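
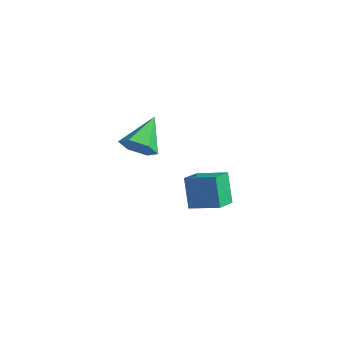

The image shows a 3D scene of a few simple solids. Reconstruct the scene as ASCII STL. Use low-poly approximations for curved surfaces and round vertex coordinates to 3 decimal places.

solid 
facet normal -0.816 -0.514 -0.265
outer loop
vertex -0.877 1.263 -0.901
vertex -1.459 2.398 -1.31
vertex -0.229 1.035 -2.456
endloop
endfacet
facet normal 0.435 -0.847 0.305
outer loop
vertex 1.019 1.822 -2.05
vertex -0.877 1.263 -0.901
vertex -0.229 1.035 -2.456
endloop
endfacet
facet normal -0.816 -0.514 -0.265
outer loop
vertex -0.229 1.035 -2.456
vertex -1.459 2.398 -1.31
vertex -0.811 2.171 -2.865
endloop
endfacet
facet normal 0.382 -0.134 -0.915
outer loop
vertex -0.811 2.171 -2.865
vertex 1.019 1.822 -2.05
vertex -0.229 1.035 -2.456
endloop
endfacet
facet normal -0.382 0.134 0.914
outer loop
vertex -0.877 1.263 -0.901
vertex -0.211 3.185 -0.904
vertex -1.459 2.398 -1.31
endloop
endfacet
facet normal 0.435 -0.847 0.305
outer loop
vertex 0.371 2.049 -0.495
vertex -0.877 1.263 -0.901
vertex 1.019 1.822 -2.05
endloop
endfacet
facet normal -0.382 0.134 0.915
outer loop
vertex 0.371 2.049 -0.495
vertex -0.211 3.185 -0.904
vertex -0.877 1.263 -0.901
endloop
endfacet
facet normal -0.435 0.847 -0.305
outer loop
vertex -1.459 2.398 -1.31
vertex -0.211 3.185 -0.904
vertex -0.811 2.171 -2.865
endloop
endfacet
facet normal 0.382 -0.134 -0.915
outer loop
vertex 0.437 2.957 -2.459
vertex 1.019 1.822 -2.05
vertex -0.811 2.171 -2.865
endloop
endfacet
facet normal -0.434 0.847 -0.305
outer loop
vertex -0.811 2.171 -2.865
vertex -0.211 3.185 -0.904
vertex 0.437 2.957 -2.459
endloop
endfacet
facet normal 0.816 0.514 0.265
outer loop
vertex 0.437 2.957 -2.459
vertex 0.371 2.049 -0.495
vertex 1.019 1.822 -2.05
endloop
endfacet
facet normal 0.816 0.514 0.265
outer loop
vertex -0.211 3.185 -0.904
vertex 0.371 2.049 -0.495
vertex 0.437 2.957 -2.459
endloop
endfacet
facet normal 0.363 -0.716 -0.596
outer loop
vertex 1.697 -2.44 3.718
vertex 0.935 -2.443 3.258
vertex 1.599 -1.904 3.014
endloop
endfacet
facet normal 0.715 0.600 0.357
outer loop
vertex 1.697 -2.44 3.718
vertex 1.599 -1.904 3.014
vertex 0.265 -1.117 4.362
endloop
endfacet
facet normal 0.362 -0.716 -0.597
outer loop
vertex 1.599 -1.904 3.014
vertex 0.935 -2.443 3.258
vertex 0.837 -1.907 2.555
endloop
endfacet
facet normal 0.200 0.919 -0.339
outer loop
vertex 1.599 -1.904 3.014
vertex 0.837 -1.907 2.555
vertex 0.265 -1.117 4.362
endloop
endfacet
facet normal 0.362 -0.716 -0.597
outer loop
vertex 0.837 -1.907 2.555
vertex 0.935 -2.443 3.258
vertex 0.172 -2.446 2.799
endloop
endfacet
facet normal -0.654 0.595 -0.467
outer loop
vertex 0.837 -1.907 2.555
vertex 0.172 -2.446 2.799
vertex 0.265 -1.117 4.362
endloop
endfacet
facet normal 0.361 -0.717 -0.596
outer loop
vertex 0.172 -2.446 2.799
vertex 0.935 -2.443 3.258
vertex 0.27 -2.982 3.503
endloop
endfacet
facet normal -0.994 -0.049 0.101
outer loop
vertex 0.172 -2.446 2.799
vertex 0.27 -2.982 3.503
vertex 0.265 -1.117 4.362
endloop
endfacet
facet normal 0.361 -0.717 -0.596
outer loop
vertex 0.27 -2.982 3.503
vertex 0.935 -2.443 3.258
vertex 1.033 -2.979 3.962
endloop
endfacet
facet normal -0.478 -0.368 0.797
outer loop
vertex 0.27 -2.982 3.503
vertex 1.033 -2.979 3.962
vertex 0.265 -1.117 4.362
endloop
endfacet
facet normal 0.363 -0.716 -0.596
outer loop
vertex 1.033 -2.979 3.962
vertex 0.935 -2.443 3.258
vertex 1.697 -2.44 3.718
endloop
endfacet
facet normal 0.376 -0.044 0.926
outer loop
vertex 1.033 -2.979 3.962
vertex 1.697 -2.44 3.718
vertex 0.265 -1.117 4.362
endloop
endfacet

endsolid


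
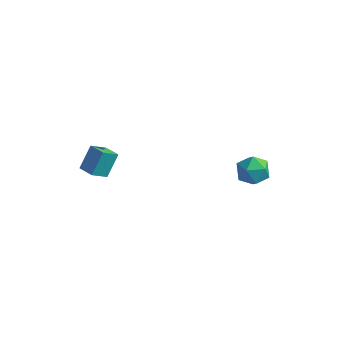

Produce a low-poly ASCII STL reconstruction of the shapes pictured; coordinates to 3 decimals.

solid 
facet normal -0.692 0.369 0.621
outer loop
vertex 3.017 2.732 0.654
vertex 2.777 1.96 0.846
vertex 3.373 2.332 1.289
endloop
endfacet
facet normal -0.129 0.805 0.579
outer loop
vertex 3.017 2.732 0.654
vertex 3.373 2.332 1.289
vertex 3.838 2.782 0.768
endloop
endfacet
facet normal -0.046 0.994 -0.103
outer loop
vertex 3.017 2.732 0.654
vertex 3.838 2.782 0.768
vertex 3.53 2.688 0.002
endloop
endfacet
facet normal -0.558 0.674 -0.484
outer loop
vertex 3.017 2.732 0.654
vertex 3.53 2.688 0.002
vertex 2.874 2.18 0.051
endloop
endfacet
facet normal -0.957 0.288 -0.037
outer loop
vertex 3.017 2.732 0.654
vertex 2.874 2.18 0.051
vertex 2.777 1.96 0.846
endloop
endfacet
facet normal 0.450 0.437 0.779
outer loop
vertex 3.838 2.782 0.768
vertex 3.373 2.332 1.289
vertex 4.106 2.04 1.029
endloop
endfacet
facet normal -0.462 -0.268 0.846
outer loop
vertex 3.373 2.332 1.289
vertex 2.777 1.96 0.846
vertex 3.45 1.532 1.078
endloop
endfacet
facet normal -0.891 -0.399 -0.219
outer loop
vertex 2.777 1.96 0.846
vertex 2.874 2.18 0.051
vertex 3.142 1.438 0.312
endloop
endfacet
facet normal -0.245 0.225 -0.943
outer loop
vertex 2.874 2.18 0.051
vertex 3.53 2.688 0.002
vertex 3.607 1.888 -0.209
endloop
endfacet
facet normal 0.585 0.743 -0.326
outer loop
vertex 3.53 2.688 0.002
vertex 3.838 2.782 0.768
vertex 4.203 2.26 0.234
endloop
endfacet
facet normal 0.558 -0.674 0.484
outer loop
vertex 3.963 1.488 0.426
vertex 4.106 2.04 1.029
vertex 3.45 1.532 1.078
endloop
endfacet
facet normal 0.046 -0.994 0.103
outer loop
vertex 3.963 1.488 0.426
vertex 3.45 1.532 1.078
vertex 3.142 1.438 0.312
endloop
endfacet
facet normal 0.129 -0.805 -0.579
outer loop
vertex 3.963 1.488 0.426
vertex 3.142 1.438 0.312
vertex 3.607 1.888 -0.209
endloop
endfacet
facet normal 0.692 -0.369 -0.621
outer loop
vertex 3.963 1.488 0.426
vertex 3.607 1.888 -0.209
vertex 4.203 2.26 0.234
endloop
endfacet
facet normal 0.957 -0.288 0.037
outer loop
vertex 3.963 1.488 0.426
vertex 4.203 2.26 0.234
vertex 4.106 2.04 1.029
endloop
endfacet
facet normal 0.245 -0.225 0.943
outer loop
vertex 3.45 1.532 1.078
vertex 4.106 2.04 1.029
vertex 3.373 2.332 1.289
endloop
endfacet
facet normal -0.585 -0.743 0.326
outer loop
vertex 3.142 1.438 0.312
vertex 3.45 1.532 1.078
vertex 2.777 1.96 0.846
endloop
endfacet
facet normal -0.450 -0.437 -0.779
outer loop
vertex 3.607 1.888 -0.209
vertex 3.142 1.438 0.312
vertex 2.874 2.18 0.051
endloop
endfacet
facet normal 0.462 0.268 -0.846
outer loop
vertex 4.203 2.26 0.234
vertex 3.607 1.888 -0.209
vertex 3.53 2.688 0.002
endloop
endfacet
facet normal 0.891 0.399 0.219
outer loop
vertex 4.106 2.04 1.029
vertex 4.203 2.26 0.234
vertex 3.838 2.782 0.768
endloop
endfacet
facet normal -0.933 0.317 -0.170
outer loop
vertex -2.88 -0.733 1.842
vertex -2.531 -0.046 1.205
vertex -2.985 -1.538 0.917
endloop
endfacet
facet normal -0.349 -0.687 0.637
outer loop
vertex -2.229 -1.794 1.055
vertex -2.88 -0.733 1.842
vertex -2.985 -1.538 0.917
endloop
endfacet
facet normal -0.933 0.317 -0.170
outer loop
vertex -2.985 -1.538 0.917
vertex -2.531 -0.046 1.205
vertex -2.635 -0.85 0.28
endloop
endfacet
facet normal -0.084 -0.654 -0.752
outer loop
vertex -2.635 -0.85 0.28
vertex -2.229 -1.794 1.055
vertex -2.985 -1.538 0.917
endloop
endfacet
facet normal 0.084 0.654 0.752
outer loop
vertex -2.88 -0.733 1.842
vertex -1.775 -0.302 1.343
vertex -2.531 -0.046 1.205
endloop
endfacet
facet normal -0.350 -0.687 0.637
outer loop
vertex -2.125 -0.99 1.98
vertex -2.88 -0.733 1.842
vertex -2.229 -1.794 1.055
endloop
endfacet
facet normal 0.085 0.653 0.752
outer loop
vertex -2.125 -0.99 1.98
vertex -1.775 -0.302 1.343
vertex -2.88 -0.733 1.842
endloop
endfacet
facet normal 0.349 0.687 -0.637
outer loop
vertex -2.531 -0.046 1.205
vertex -1.775 -0.302 1.343
vertex -2.635 -0.85 0.28
endloop
endfacet
facet normal -0.085 -0.654 -0.752
outer loop
vertex -1.88 -1.107 0.418
vertex -2.229 -1.794 1.055
vertex -2.635 -0.85 0.28
endloop
endfacet
facet normal 0.350 0.687 -0.637
outer loop
vertex -2.635 -0.85 0.28
vertex -1.775 -0.302 1.343
vertex -1.88 -1.107 0.418
endloop
endfacet
facet normal 0.933 -0.316 0.170
outer loop
vertex -1.88 -1.107 0.418
vertex -2.125 -0.99 1.98
vertex -2.229 -1.794 1.055
endloop
endfacet
facet normal 0.933 -0.317 0.170
outer loop
vertex -1.775 -0.302 1.343
vertex -2.125 -0.99 1.98
vertex -1.88 -1.107 0.418
endloop
endfacet

endsolid


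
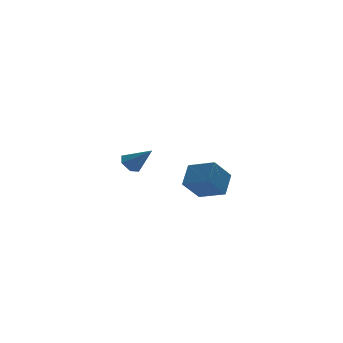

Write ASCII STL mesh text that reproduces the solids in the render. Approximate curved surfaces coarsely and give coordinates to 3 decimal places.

solid 
facet normal -0.670 -0.195 0.716
outer loop
vertex 1.413 -3.563 -0.305
vertex 0.483 -2.248 -0.816
vertex 0.646 -4.482 -1.273
endloop
endfacet
facet normal 0.551 -0.778 0.302
outer loop
vertex 1.777 -4.152 -2.484
vertex 1.413 -3.563 -0.305
vertex 0.646 -4.482 -1.273
endloop
endfacet
facet normal -0.669 -0.195 0.717
outer loop
vertex 0.646 -4.482 -1.273
vertex 0.483 -2.248 -0.816
vertex -0.285 -3.167 -1.784
endloop
endfacet
facet normal -0.499 -0.597 -0.628
outer loop
vertex -0.285 -3.167 -1.784
vertex 1.777 -4.152 -2.484
vertex 0.646 -4.482 -1.273
endloop
endfacet
facet normal 0.499 0.597 0.628
outer loop
vertex 1.413 -3.563 -0.305
vertex 1.614 -1.918 -2.027
vertex 0.483 -2.248 -0.816
endloop
endfacet
facet normal 0.550 -0.778 0.302
outer loop
vertex 2.545 -3.233 -1.516
vertex 1.413 -3.563 -0.305
vertex 1.777 -4.152 -2.484
endloop
endfacet
facet normal 0.498 0.597 0.629
outer loop
vertex 2.545 -3.233 -1.516
vertex 1.614 -1.918 -2.027
vertex 1.413 -3.563 -0.305
endloop
endfacet
facet normal -0.551 0.778 -0.302
outer loop
vertex 0.483 -2.248 -0.816
vertex 1.614 -1.918 -2.027
vertex -0.285 -3.167 -1.784
endloop
endfacet
facet normal -0.499 -0.597 -0.629
outer loop
vertex 0.847 -2.837 -2.995
vertex 1.777 -4.152 -2.484
vertex -0.285 -3.167 -1.784
endloop
endfacet
facet normal -0.550 0.778 -0.303
outer loop
vertex -0.285 -3.167 -1.784
vertex 1.614 -1.918 -2.027
vertex 0.847 -2.837 -2.995
endloop
endfacet
facet normal 0.670 0.195 -0.717
outer loop
vertex 0.847 -2.837 -2.995
vertex 2.545 -3.233 -1.516
vertex 1.777 -4.152 -2.484
endloop
endfacet
facet normal 0.670 0.196 -0.716
outer loop
vertex 1.614 -1.918 -2.027
vertex 2.545 -3.233 -1.516
vertex 0.847 -2.837 -2.995
endloop
endfacet
facet normal -0.507 0.551 -0.662
outer loop
vertex 0.13 3.716 -3.186
vertex -0.259 4.039 -2.619
vertex 0.392 4.35 -2.859
endloop
endfacet
facet normal 0.916 -0.198 -0.350
outer loop
vertex 0.13 3.716 -3.186
vertex 0.392 4.35 -2.859
vertex 0.659 3.041 -1.421
endloop
endfacet
facet normal -0.507 0.551 -0.662
outer loop
vertex 0.392 4.35 -2.859
vertex -0.259 4.039 -2.619
vertex 0.003 4.673 -2.292
endloop
endfacet
facet normal 0.825 0.486 0.289
outer loop
vertex 0.392 4.35 -2.859
vertex 0.003 4.673 -2.292
vertex 0.659 3.041 -1.421
endloop
endfacet
facet normal -0.507 0.551 -0.663
outer loop
vertex 0.003 4.673 -2.292
vertex -0.259 4.039 -2.619
vertex -0.648 4.363 -2.052
endloop
endfacet
facet normal 0.083 0.495 0.865
outer loop
vertex 0.003 4.673 -2.292
vertex -0.648 4.363 -2.052
vertex 0.659 3.041 -1.421
endloop
endfacet
facet normal -0.507 0.551 -0.663
outer loop
vertex -0.648 4.363 -2.052
vertex -0.259 4.039 -2.619
vertex -0.91 3.729 -2.379
endloop
endfacet
facet normal -0.569 -0.179 0.803
outer loop
vertex -0.648 4.363 -2.052
vertex -0.91 3.729 -2.379
vertex 0.659 3.041 -1.421
endloop
endfacet
facet normal -0.507 0.552 -0.662
outer loop
vertex -0.91 3.729 -2.379
vertex -0.259 4.039 -2.619
vertex -0.521 3.406 -2.946
endloop
endfacet
facet normal -0.478 -0.863 0.163
outer loop
vertex -0.91 3.729 -2.379
vertex -0.521 3.406 -2.946
vertex 0.659 3.041 -1.421
endloop
endfacet
facet normal -0.507 0.552 -0.662
outer loop
vertex -0.521 3.406 -2.946
vertex -0.259 4.039 -2.619
vertex 0.13 3.716 -3.186
endloop
endfacet
facet normal 0.263 -0.872 -0.412
outer loop
vertex -0.521 3.406 -2.946
vertex 0.13 3.716 -3.186
vertex 0.659 3.041 -1.421
endloop
endfacet

endsolid


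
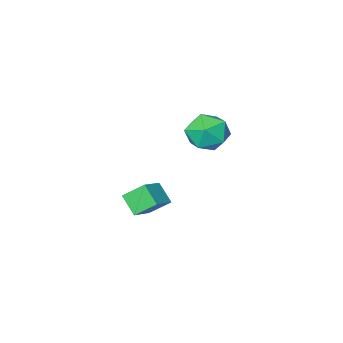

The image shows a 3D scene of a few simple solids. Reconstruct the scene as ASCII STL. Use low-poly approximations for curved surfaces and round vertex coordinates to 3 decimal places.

solid 
facet normal -0.604 0.507 0.615
outer loop
vertex -0.269 -1.585 -0.32
vertex -0.327 -0.743 -1.071
vertex -1.351 -2.174 -0.897
endloop
endfacet
facet normal 0.051 -0.745 0.665
outer loop
vertex -0.633 -2.777 -1.629
vertex -0.269 -1.585 -0.32
vertex -1.351 -2.174 -0.897
endloop
endfacet
facet normal -0.603 0.507 0.616
outer loop
vertex -1.351 -2.174 -0.897
vertex -0.327 -0.743 -1.071
vertex -1.409 -1.331 -1.647
endloop
endfacet
facet normal -0.796 -0.432 -0.424
outer loop
vertex -1.409 -1.331 -1.647
vertex -0.633 -2.777 -1.629
vertex -1.351 -2.174 -0.897
endloop
endfacet
facet normal 0.796 0.433 0.424
outer loop
vertex -0.269 -1.585 -0.32
vertex 0.391 -1.346 -1.803
vertex -0.327 -0.743 -1.071
endloop
endfacet
facet normal 0.051 -0.745 0.665
outer loop
vertex 0.449 -2.189 -1.053
vertex -0.269 -1.585 -0.32
vertex -0.633 -2.777 -1.629
endloop
endfacet
facet normal 0.796 0.432 0.424
outer loop
vertex 0.449 -2.189 -1.053
vertex 0.391 -1.346 -1.803
vertex -0.269 -1.585 -0.32
endloop
endfacet
facet normal -0.051 0.746 -0.665
outer loop
vertex -0.327 -0.743 -1.071
vertex 0.391 -1.346 -1.803
vertex -1.409 -1.331 -1.647
endloop
endfacet
facet normal -0.796 -0.432 -0.423
outer loop
vertex -0.691 -1.935 -2.38
vertex -0.633 -2.777 -1.629
vertex -1.409 -1.331 -1.647
endloop
endfacet
facet normal -0.051 0.745 -0.665
outer loop
vertex -1.409 -1.331 -1.647
vertex 0.391 -1.346 -1.803
vertex -0.691 -1.935 -2.38
endloop
endfacet
facet normal 0.603 -0.507 -0.615
outer loop
vertex -0.691 -1.935 -2.38
vertex 0.449 -2.189 -1.053
vertex -0.633 -2.777 -1.629
endloop
endfacet
facet normal 0.604 -0.506 -0.616
outer loop
vertex 0.391 -1.346 -1.803
vertex 0.449 -2.189 -1.053
vertex -0.691 -1.935 -2.38
endloop
endfacet
facet normal -0.916 0.147 0.373
outer loop
vertex -2.695 1.061 3.24
vertex -2.553 0.27 3.901
vertex -2.284 1.237 4.18
endloop
endfacet
facet normal -0.636 0.760 0.136
outer loop
vertex -2.695 1.061 3.24
vertex -2.284 1.237 4.18
vertex -1.892 1.715 3.343
endloop
endfacet
facet normal -0.481 0.679 -0.555
outer loop
vertex -2.695 1.061 3.24
vertex -1.892 1.715 3.343
vertex -1.919 1.045 2.547
endloop
endfacet
facet normal -0.666 0.016 -0.746
outer loop
vertex -2.695 1.061 3.24
vertex -1.919 1.045 2.547
vertex -2.327 0.152 2.892
endloop
endfacet
facet normal -0.934 -0.312 -0.173
outer loop
vertex -2.695 1.061 3.24
vertex -2.327 0.152 2.892
vertex -2.553 0.27 3.901
endloop
endfacet
facet normal -0.024 0.873 0.487
outer loop
vertex -1.892 1.715 3.343
vertex -2.284 1.237 4.18
vertex -1.253 1.328 4.068
endloop
endfacet
facet normal -0.478 -0.118 0.870
outer loop
vertex -2.284 1.237 4.18
vertex -2.553 0.27 3.901
vertex -1.661 0.435 4.413
endloop
endfacet
facet normal -0.507 -0.862 -0.013
outer loop
vertex -2.553 0.27 3.901
vertex -2.327 0.152 2.892
vertex -1.688 -0.235 3.617
endloop
endfacet
facet normal -0.073 -0.330 -0.941
outer loop
vertex -2.327 0.152 2.892
vertex -1.919 1.045 2.547
vertex -1.296 0.243 2.78
endloop
endfacet
facet normal 0.225 0.742 -0.632
outer loop
vertex -1.919 1.045 2.547
vertex -1.892 1.715 3.343
vertex -1.027 1.21 3.059
endloop
endfacet
facet normal 0.666 -0.016 0.746
outer loop
vertex -0.885 0.419 3.72
vertex -1.253 1.328 4.068
vertex -1.661 0.435 4.413
endloop
endfacet
facet normal 0.481 -0.679 0.555
outer loop
vertex -0.885 0.419 3.72
vertex -1.661 0.435 4.413
vertex -1.688 -0.235 3.617
endloop
endfacet
facet normal 0.636 -0.760 -0.136
outer loop
vertex -0.885 0.419 3.72
vertex -1.688 -0.235 3.617
vertex -1.296 0.243 2.78
endloop
endfacet
facet normal 0.916 -0.147 -0.373
outer loop
vertex -0.885 0.419 3.72
vertex -1.296 0.243 2.78
vertex -1.027 1.21 3.059
endloop
endfacet
facet normal 0.934 0.312 0.173
outer loop
vertex -0.885 0.419 3.72
vertex -1.027 1.21 3.059
vertex -1.253 1.328 4.068
endloop
endfacet
facet normal 0.073 0.330 0.941
outer loop
vertex -1.661 0.435 4.413
vertex -1.253 1.328 4.068
vertex -2.284 1.237 4.18
endloop
endfacet
facet normal -0.225 -0.742 0.632
outer loop
vertex -1.688 -0.235 3.617
vertex -1.661 0.435 4.413
vertex -2.553 0.27 3.901
endloop
endfacet
facet normal 0.024 -0.873 -0.487
outer loop
vertex -1.296 0.243 2.78
vertex -1.688 -0.235 3.617
vertex -2.327 0.152 2.892
endloop
endfacet
facet normal 0.478 0.118 -0.870
outer loop
vertex -1.027 1.21 3.059
vertex -1.296 0.243 2.78
vertex -1.919 1.045 2.547
endloop
endfacet
facet normal 0.507 0.862 0.013
outer loop
vertex -1.253 1.328 4.068
vertex -1.027 1.21 3.059
vertex -1.892 1.715 3.343
endloop
endfacet

endsolid


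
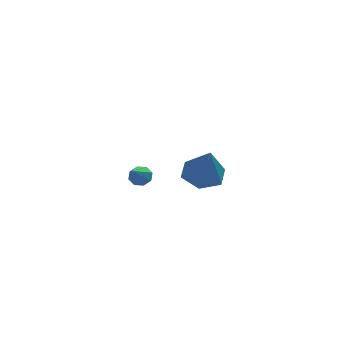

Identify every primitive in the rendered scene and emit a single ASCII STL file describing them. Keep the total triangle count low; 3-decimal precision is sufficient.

solid 
facet normal 0.336 0.733 -0.592
outer loop
vertex 0.807 3.43 -1.418
vertex 0.217 3.513 -1.65
vertex 0.548 3.757 -1.16
endloop
endfacet
facet normal 0.614 -0.128 0.779
outer loop
vertex 0.807 3.43 -1.418
vertex 0.548 3.757 -1.16
vertex -0.317 2.347 -0.71
endloop
endfacet
facet normal 0.335 0.733 -0.592
outer loop
vertex 0.548 3.757 -1.16
vertex 0.217 3.513 -1.65
vertex 0.095 3.94 -1.19
endloop
endfacet
facet normal 0.048 0.277 0.960
outer loop
vertex 0.548 3.757 -1.16
vertex 0.095 3.94 -1.19
vertex -0.317 2.347 -0.71
endloop
endfacet
facet normal 0.335 0.733 -0.592
outer loop
vertex 0.095 3.94 -1.19
vertex 0.217 3.513 -1.65
vertex -0.287 3.873 -1.489
endloop
endfacet
facet normal -0.612 0.369 0.699
outer loop
vertex 0.095 3.94 -1.19
vertex -0.287 3.873 -1.489
vertex -0.317 2.347 -0.71
endloop
endfacet
facet normal 0.336 0.734 -0.590
outer loop
vertex -0.287 3.873 -1.489
vertex 0.217 3.513 -1.65
vertex -0.374 3.596 -1.883
endloop
endfacet
facet normal -0.984 0.096 0.150
outer loop
vertex -0.287 3.873 -1.489
vertex -0.374 3.596 -1.883
vertex -0.317 2.347 -0.71
endloop
endfacet
facet normal 0.336 0.732 -0.592
outer loop
vertex -0.374 3.596 -1.883
vertex 0.217 3.513 -1.65
vertex -0.115 3.269 -2.14
endloop
endfacet
facet normal -0.848 -0.383 -0.367
outer loop
vertex -0.374 3.596 -1.883
vertex -0.115 3.269 -2.14
vertex -0.317 2.347 -0.71
endloop
endfacet
facet normal 0.334 0.734 -0.592
outer loop
vertex -0.115 3.269 -2.14
vertex 0.217 3.513 -1.65
vertex 0.338 3.086 -2.111
endloop
endfacet
facet normal -0.283 -0.787 -0.548
outer loop
vertex -0.115 3.269 -2.14
vertex 0.338 3.086 -2.111
vertex -0.317 2.347 -0.71
endloop
endfacet
facet normal 0.337 0.733 -0.591
outer loop
vertex 0.338 3.086 -2.111
vertex 0.217 3.513 -1.65
vertex 0.72 3.152 -1.811
endloop
endfacet
facet normal 0.378 -0.880 -0.288
outer loop
vertex 0.338 3.086 -2.111
vertex 0.72 3.152 -1.811
vertex -0.317 2.347 -0.71
endloop
endfacet
facet normal 0.336 0.732 -0.592
outer loop
vertex 0.72 3.152 -1.811
vertex 0.217 3.513 -1.65
vertex 0.807 3.43 -1.418
endloop
endfacet
facet normal 0.750 -0.607 0.263
outer loop
vertex 0.72 3.152 -1.811
vertex 0.807 3.43 -1.418
vertex -0.317 2.347 -0.71
endloop
endfacet
facet normal -0.090 0.517 -0.851
outer loop
vertex 3.322 -3.513 1.076
vertex 2.562 -2.884 1.538
vertex 3.613 -2.602 1.598
endloop
endfacet
facet normal 0.917 -0.374 0.141
outer loop
vertex 3.322 -3.513 1.076
vertex 3.613 -2.602 1.598
vertex 2.758 -4.016 3.402
endloop
endfacet
facet normal -0.090 0.517 -0.852
outer loop
vertex 3.613 -2.602 1.598
vertex 2.562 -2.884 1.538
vertex 2.852 -1.973 2.06
endloop
endfacet
facet normal 0.688 0.376 0.621
outer loop
vertex 3.613 -2.602 1.598
vertex 2.852 -1.973 2.06
vertex 2.758 -4.016 3.402
endloop
endfacet
facet normal -0.090 0.517 -0.852
outer loop
vertex 2.852 -1.973 2.06
vertex 2.562 -2.884 1.538
vertex 1.801 -2.255 2.0
endloop
endfacet
facet normal -0.193 0.545 0.816
outer loop
vertex 2.852 -1.973 2.06
vertex 1.801 -2.255 2.0
vertex 2.758 -4.016 3.402
endloop
endfacet
facet normal -0.089 0.517 -0.851
outer loop
vertex 1.801 -2.255 2.0
vertex 2.562 -2.884 1.538
vertex 1.51 -3.166 1.477
endloop
endfacet
facet normal -0.846 -0.036 0.533
outer loop
vertex 1.801 -2.255 2.0
vertex 1.51 -3.166 1.477
vertex 2.758 -4.016 3.402
endloop
endfacet
facet normal -0.089 0.517 -0.851
outer loop
vertex 1.51 -3.166 1.477
vertex 2.562 -2.884 1.538
vertex 2.271 -3.795 1.015
endloop
endfacet
facet normal -0.617 -0.785 0.053
outer loop
vertex 1.51 -3.166 1.477
vertex 2.271 -3.795 1.015
vertex 2.758 -4.016 3.402
endloop
endfacet
facet normal -0.089 0.517 -0.851
outer loop
vertex 2.271 -3.795 1.015
vertex 2.562 -2.884 1.538
vertex 3.322 -3.513 1.076
endloop
endfacet
facet normal 0.264 -0.954 -0.142
outer loop
vertex 2.271 -3.795 1.015
vertex 3.322 -3.513 1.076
vertex 2.758 -4.016 3.402
endloop
endfacet

endsolid


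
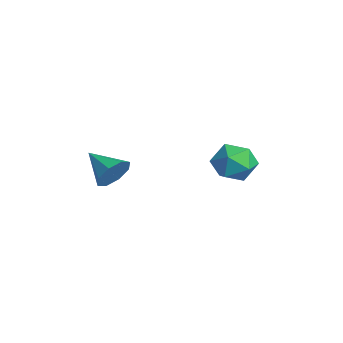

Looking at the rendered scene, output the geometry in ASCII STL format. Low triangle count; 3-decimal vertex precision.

solid 
facet normal -0.919 0.362 -0.156
outer loop
vertex -2.651 4.299 2.135
vertex -3.124 3.412 2.863
vertex -2.779 4.498 3.353
endloop
endfacet
facet normal -0.431 0.882 -0.189
outer loop
vertex -2.651 4.299 2.135
vertex -2.779 4.498 3.353
vertex -1.752 4.874 2.768
endloop
endfacet
facet normal 0.037 0.713 -0.700
outer loop
vertex -2.651 4.299 2.135
vertex -1.752 4.874 2.768
vertex -1.462 4.021 1.915
endloop
endfacet
facet normal -0.161 0.087 -0.983
outer loop
vertex -2.651 4.299 2.135
vertex -1.462 4.021 1.915
vertex -2.31 3.117 1.974
endloop
endfacet
facet normal -0.752 -0.129 -0.646
outer loop
vertex -2.651 4.299 2.135
vertex -2.31 3.117 1.974
vertex -3.124 3.412 2.863
endloop
endfacet
facet normal -0.082 0.898 0.432
outer loop
vertex -1.752 4.874 2.768
vertex -2.779 4.498 3.353
vertex -1.67 4.343 3.886
endloop
endfacet
facet normal -0.872 0.057 0.487
outer loop
vertex -2.779 4.498 3.353
vertex -3.124 3.412 2.863
vertex -2.518 3.439 3.945
endloop
endfacet
facet normal -0.602 -0.738 -0.306
outer loop
vertex -3.124 3.412 2.863
vertex -2.31 3.117 1.974
vertex -2.228 2.586 3.092
endloop
endfacet
facet normal 0.355 -0.388 -0.851
outer loop
vertex -2.31 3.117 1.974
vertex -1.462 4.021 1.915
vertex -1.201 2.962 2.507
endloop
endfacet
facet normal 0.675 0.623 -0.394
outer loop
vertex -1.462 4.021 1.915
vertex -1.752 4.874 2.768
vertex -0.856 4.048 2.997
endloop
endfacet
facet normal 0.161 -0.087 0.983
outer loop
vertex -1.329 3.161 3.725
vertex -1.67 4.343 3.886
vertex -2.518 3.439 3.945
endloop
endfacet
facet normal -0.037 -0.713 0.700
outer loop
vertex -1.329 3.161 3.725
vertex -2.518 3.439 3.945
vertex -2.228 2.586 3.092
endloop
endfacet
facet normal 0.431 -0.882 0.189
outer loop
vertex -1.329 3.161 3.725
vertex -2.228 2.586 3.092
vertex -1.201 2.962 2.507
endloop
endfacet
facet normal 0.919 -0.362 0.156
outer loop
vertex -1.329 3.161 3.725
vertex -1.201 2.962 2.507
vertex -0.856 4.048 2.997
endloop
endfacet
facet normal 0.752 0.129 0.646
outer loop
vertex -1.329 3.161 3.725
vertex -0.856 4.048 2.997
vertex -1.67 4.343 3.886
endloop
endfacet
facet normal -0.355 0.388 0.851
outer loop
vertex -2.518 3.439 3.945
vertex -1.67 4.343 3.886
vertex -2.779 4.498 3.353
endloop
endfacet
facet normal -0.675 -0.623 0.394
outer loop
vertex -2.228 2.586 3.092
vertex -2.518 3.439 3.945
vertex -3.124 3.412 2.863
endloop
endfacet
facet normal 0.082 -0.898 -0.432
outer loop
vertex -1.201 2.962 2.507
vertex -2.228 2.586 3.092
vertex -2.31 3.117 1.974
endloop
endfacet
facet normal 0.872 -0.057 -0.487
outer loop
vertex -0.856 4.048 2.997
vertex -1.201 2.962 2.507
vertex -1.462 4.021 1.915
endloop
endfacet
facet normal 0.602 0.738 0.306
outer loop
vertex -1.67 4.343 3.886
vertex -0.856 4.048 2.997
vertex -1.752 4.874 2.768
endloop
endfacet
facet normal 0.818 0.410 -0.404
outer loop
vertex -1.757 -2.473 3.764
vertex -2.323 -2.061 3.036
vertex -2.016 -1.77 3.953
endloop
endfacet
facet normal 0.050 -0.242 0.969
outer loop
vertex -1.757 -2.473 3.764
vertex -2.016 -1.77 3.953
vertex -3.837 -2.819 3.784
endloop
endfacet
facet normal 0.818 0.410 -0.404
outer loop
vertex -2.016 -1.77 3.953
vertex -2.323 -2.061 3.036
vertex -2.455 -1.237 3.605
endloop
endfacet
facet normal -0.284 0.349 0.893
outer loop
vertex -2.016 -1.77 3.953
vertex -2.455 -1.237 3.605
vertex -3.837 -2.819 3.784
endloop
endfacet
facet normal 0.818 0.410 -0.404
outer loop
vertex -2.455 -1.237 3.605
vertex -2.323 -2.061 3.036
vertex -2.817 -1.187 2.923
endloop
endfacet
facet normal -0.667 0.628 0.400
outer loop
vertex -2.455 -1.237 3.605
vertex -2.817 -1.187 2.923
vertex -3.837 -2.819 3.784
endloop
endfacet
facet normal 0.817 0.410 -0.405
outer loop
vertex -2.817 -1.187 2.923
vertex -2.323 -2.061 3.036
vertex -2.89 -1.649 2.308
endloop
endfacet
facet normal -0.875 0.431 -0.220
outer loop
vertex -2.817 -1.187 2.923
vertex -2.89 -1.649 2.308
vertex -3.837 -2.819 3.784
endloop
endfacet
facet normal 0.818 0.409 -0.405
outer loop
vertex -2.89 -1.649 2.308
vertex -2.323 -2.061 3.036
vertex -2.631 -2.353 2.119
endloop
endfacet
facet normal -0.786 -0.127 -0.605
outer loop
vertex -2.89 -1.649 2.308
vertex -2.631 -2.353 2.119
vertex -3.837 -2.819 3.784
endloop
endfacet
facet normal 0.818 0.409 -0.405
outer loop
vertex -2.631 -2.353 2.119
vertex -2.323 -2.061 3.036
vertex -2.192 -2.886 2.467
endloop
endfacet
facet normal -0.453 -0.718 -0.529
outer loop
vertex -2.631 -2.353 2.119
vertex -2.192 -2.886 2.467
vertex -3.837 -2.819 3.784
endloop
endfacet
facet normal 0.818 0.409 -0.405
outer loop
vertex -2.192 -2.886 2.467
vertex -2.323 -2.061 3.036
vertex -1.83 -2.935 3.149
endloop
endfacet
facet normal -0.069 -0.997 -0.035
outer loop
vertex -2.192 -2.886 2.467
vertex -1.83 -2.935 3.149
vertex -3.837 -2.819 3.784
endloop
endfacet
facet normal 0.818 0.409 -0.404
outer loop
vertex -1.83 -2.935 3.149
vertex -2.323 -2.061 3.036
vertex -1.757 -2.473 3.764
endloop
endfacet
facet normal 0.139 -0.800 0.584
outer loop
vertex -1.83 -2.935 3.149
vertex -1.757 -2.473 3.764
vertex -3.837 -2.819 3.784
endloop
endfacet

endsolid


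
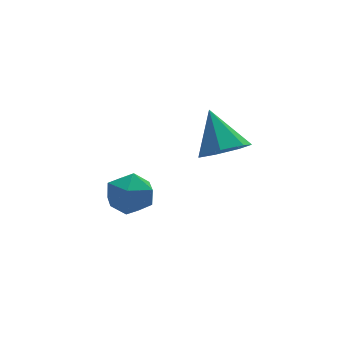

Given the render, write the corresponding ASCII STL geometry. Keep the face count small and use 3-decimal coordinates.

solid 
facet normal 0.053 -0.666 -0.744
outer loop
vertex 2.808 -1.369 0.778
vertex 1.772 -1.243 0.591
vertex 2.588 -0.711 0.173
endloop
endfacet
facet normal 0.848 0.483 0.217
outer loop
vertex 2.808 -1.369 0.778
vertex 2.588 -0.711 0.173
vertex 1.668 0.063 2.049
endloop
endfacet
facet normal 0.053 -0.666 -0.744
outer loop
vertex 2.588 -0.711 0.173
vertex 1.772 -1.243 0.591
vertex 1.754 -0.454 -0.117
endloop
endfacet
facet normal 0.352 0.913 -0.204
outer loop
vertex 2.588 -0.711 0.173
vertex 1.754 -0.454 -0.117
vertex 1.668 0.063 2.049
endloop
endfacet
facet normal 0.053 -0.666 -0.744
outer loop
vertex 1.754 -0.454 -0.117
vertex 1.772 -1.243 0.591
vertex 0.933 -0.791 0.126
endloop
endfacet
facet normal -0.426 0.876 -0.226
outer loop
vertex 1.754 -0.454 -0.117
vertex 0.933 -0.791 0.126
vertex 1.668 0.063 2.049
endloop
endfacet
facet normal 0.053 -0.666 -0.744
outer loop
vertex 0.933 -0.791 0.126
vertex 1.772 -1.243 0.591
vertex 0.744 -1.468 0.719
endloop
endfacet
facet normal -0.902 0.399 0.168
outer loop
vertex 0.933 -0.791 0.126
vertex 0.744 -1.468 0.719
vertex 1.668 0.063 2.049
endloop
endfacet
facet normal 0.053 -0.666 -0.744
outer loop
vertex 0.744 -1.468 0.719
vertex 1.772 -1.243 0.591
vertex 1.329 -1.976 1.216
endloop
endfacet
facet normal -0.716 -0.159 0.680
outer loop
vertex 0.744 -1.468 0.719
vertex 1.329 -1.976 1.216
vertex 1.668 0.063 2.049
endloop
endfacet
facet normal 0.053 -0.666 -0.744
outer loop
vertex 1.329 -1.976 1.216
vertex 1.772 -1.243 0.591
vertex 2.247 -1.932 1.242
endloop
endfacet
facet normal -0.008 -0.377 0.926
outer loop
vertex 1.329 -1.976 1.216
vertex 2.247 -1.932 1.242
vertex 1.668 0.063 2.049
endloop
endfacet
facet normal 0.053 -0.666 -0.744
outer loop
vertex 2.247 -1.932 1.242
vertex 1.772 -1.243 0.591
vertex 2.808 -1.369 0.778
endloop
endfacet
facet normal 0.688 -0.092 0.720
outer loop
vertex 2.247 -1.932 1.242
vertex 2.808 -1.369 0.778
vertex 1.668 0.063 2.049
endloop
endfacet
facet normal -0.600 0.783 0.166
outer loop
vertex -1.584 2.435 -3.713
vertex -1.651 2.159 -2.657
vertex -0.862 2.836 -2.997
endloop
endfacet
facet normal -0.146 0.919 -0.367
outer loop
vertex -1.584 2.435 -3.713
vertex -0.862 2.836 -2.997
vertex -0.526 2.497 -3.98
endloop
endfacet
facet normal -0.245 0.424 -0.872
outer loop
vertex -1.584 2.435 -3.713
vertex -0.526 2.497 -3.98
vertex -1.107 1.61 -4.248
endloop
endfacet
facet normal -0.759 -0.017 -0.650
outer loop
vertex -1.584 2.435 -3.713
vertex -1.107 1.61 -4.248
vertex -1.802 1.401 -3.431
endloop
endfacet
facet normal -0.979 0.204 -0.009
outer loop
vertex -1.584 2.435 -3.713
vertex -1.802 1.401 -3.431
vertex -1.651 2.159 -2.657
endloop
endfacet
facet normal 0.518 0.848 -0.115
outer loop
vertex -0.526 2.497 -3.98
vertex -0.862 2.836 -2.997
vertex 0.062 2.259 -3.089
endloop
endfacet
facet normal -0.216 0.627 0.748
outer loop
vertex -0.862 2.836 -2.997
vertex -1.651 2.159 -2.657
vertex -0.633 2.05 -2.272
endloop
endfacet
facet normal -0.830 -0.309 0.465
outer loop
vertex -1.651 2.159 -2.657
vertex -1.802 1.401 -3.431
vertex -1.214 1.163 -2.54
endloop
endfacet
facet normal -0.474 -0.668 -0.574
outer loop
vertex -1.802 1.401 -3.431
vertex -1.107 1.61 -4.248
vertex -0.878 0.824 -3.523
endloop
endfacet
facet normal 0.358 0.047 -0.933
outer loop
vertex -1.107 1.61 -4.248
vertex -0.526 2.497 -3.98
vertex -0.089 1.501 -3.863
endloop
endfacet
facet normal 0.759 0.017 0.650
outer loop
vertex -0.156 1.225 -2.807
vertex 0.062 2.259 -3.089
vertex -0.633 2.05 -2.272
endloop
endfacet
facet normal 0.245 -0.424 0.872
outer loop
vertex -0.156 1.225 -2.807
vertex -0.633 2.05 -2.272
vertex -1.214 1.163 -2.54
endloop
endfacet
facet normal 0.146 -0.919 0.367
outer loop
vertex -0.156 1.225 -2.807
vertex -1.214 1.163 -2.54
vertex -0.878 0.824 -3.523
endloop
endfacet
facet normal 0.600 -0.783 -0.166
outer loop
vertex -0.156 1.225 -2.807
vertex -0.878 0.824 -3.523
vertex -0.089 1.501 -3.863
endloop
endfacet
facet normal 0.979 -0.204 0.009
outer loop
vertex -0.156 1.225 -2.807
vertex -0.089 1.501 -3.863
vertex 0.062 2.259 -3.089
endloop
endfacet
facet normal 0.474 0.668 0.574
outer loop
vertex -0.633 2.05 -2.272
vertex 0.062 2.259 -3.089
vertex -0.862 2.836 -2.997
endloop
endfacet
facet normal -0.358 -0.047 0.933
outer loop
vertex -1.214 1.163 -2.54
vertex -0.633 2.05 -2.272
vertex -1.651 2.159 -2.657
endloop
endfacet
facet normal -0.518 -0.848 0.115
outer loop
vertex -0.878 0.824 -3.523
vertex -1.214 1.163 -2.54
vertex -1.802 1.401 -3.431
endloop
endfacet
facet normal 0.216 -0.627 -0.748
outer loop
vertex -0.089 1.501 -3.863
vertex -0.878 0.824 -3.523
vertex -1.107 1.61 -4.248
endloop
endfacet
facet normal 0.830 0.309 -0.465
outer loop
vertex 0.062 2.259 -3.089
vertex -0.089 1.501 -3.863
vertex -0.526 2.497 -3.98
endloop
endfacet

endsolid


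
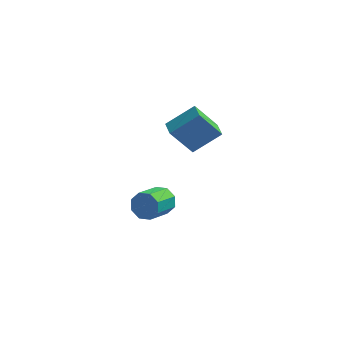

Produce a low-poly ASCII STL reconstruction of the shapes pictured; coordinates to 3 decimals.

solid 
facet normal -0.750 -0.329 -0.574
outer loop
vertex 1.288 -2.517 3.709
vertex 0.918 -1.568 3.649
vertex 2.478 -2.162 1.953
endloop
endfacet
facet normal 0.363 -0.930 0.058
outer loop
vertex 3.962 -1.512 3.091
vertex 1.288 -2.517 3.709
vertex 2.478 -2.162 1.953
endloop
endfacet
facet normal -0.750 -0.328 -0.575
outer loop
vertex 2.478 -2.162 1.953
vertex 0.918 -1.568 3.649
vertex 2.108 -1.214 1.894
endloop
endfacet
facet normal 0.554 0.165 -0.816
outer loop
vertex 2.108 -1.214 1.894
vertex 3.962 -1.512 3.091
vertex 2.478 -2.162 1.953
endloop
endfacet
facet normal -0.554 -0.164 0.816
outer loop
vertex 1.288 -2.517 3.709
vertex 2.402 -0.918 4.787
vertex 0.918 -1.568 3.649
endloop
endfacet
facet normal 0.363 -0.930 0.059
outer loop
vertex 2.772 -1.866 4.846
vertex 1.288 -2.517 3.709
vertex 3.962 -1.512 3.091
endloop
endfacet
facet normal -0.553 -0.165 0.817
outer loop
vertex 2.772 -1.866 4.846
vertex 2.402 -0.918 4.787
vertex 1.288 -2.517 3.709
endloop
endfacet
facet normal -0.363 0.930 -0.058
outer loop
vertex 0.918 -1.568 3.649
vertex 2.402 -0.918 4.787
vertex 2.108 -1.214 1.894
endloop
endfacet
facet normal 0.554 0.164 -0.816
outer loop
vertex 3.592 -0.563 3.031
vertex 3.962 -1.512 3.091
vertex 2.108 -1.214 1.894
endloop
endfacet
facet normal -0.363 0.930 -0.058
outer loop
vertex 2.108 -1.214 1.894
vertex 2.402 -0.918 4.787
vertex 3.592 -0.563 3.031
endloop
endfacet
facet normal 0.750 0.329 0.575
outer loop
vertex 3.592 -0.563 3.031
vertex 2.772 -1.866 4.846
vertex 3.962 -1.512 3.091
endloop
endfacet
facet normal 0.750 0.328 0.574
outer loop
vertex 2.402 -0.918 4.787
vertex 2.772 -1.866 4.846
vertex 3.592 -0.563 3.031
endloop
endfacet
facet normal 0.392 0.818 -0.421
outer loop
vertex 1.39 -1.272 -2.842
vertex 0.638 -1.181 -3.365
vertex 0.894 -0.877 -2.535
endloop
endfacet
facet normal 0.592 0.126 0.796
outer loop
vertex 1.39 -1.272 -2.842
vertex 0.894 -0.877 -2.535
vertex 0.673 -2.769 -2.072
endloop
endfacet
facet normal 0.592 0.126 0.796
outer loop
vertex 0.673 -2.769 -2.072
vertex 0.894 -0.877 -2.535
vertex 0.177 -2.374 -1.765
endloop
endfacet
facet normal -0.391 -0.818 0.421
outer loop
vertex 0.673 -2.769 -2.072
vertex 0.177 -2.374 -1.765
vertex -0.078 -2.679 -2.595
endloop
endfacet
facet normal 0.392 0.818 -0.421
outer loop
vertex 0.894 -0.877 -2.535
vertex 0.638 -1.181 -3.365
vertex 0.248 -0.66 -2.715
endloop
endfacet
facet normal -0.079 0.486 0.870
outer loop
vertex 0.894 -0.877 -2.535
vertex 0.248 -0.66 -2.715
vertex 0.177 -2.374 -1.765
endloop
endfacet
facet normal -0.080 0.486 0.870
outer loop
vertex 0.177 -2.374 -1.765
vertex 0.248 -0.66 -2.715
vertex -0.468 -2.158 -1.945
endloop
endfacet
facet normal -0.391 -0.818 0.421
outer loop
vertex 0.177 -2.374 -1.765
vertex -0.468 -2.158 -1.945
vertex -0.078 -2.679 -2.595
endloop
endfacet
facet normal 0.391 0.818 -0.421
outer loop
vertex 0.248 -0.66 -2.715
vertex 0.638 -1.181 -3.365
vertex -0.169 -0.749 -3.275
endloop
endfacet
facet normal -0.704 0.561 0.435
outer loop
vertex 0.248 -0.66 -2.715
vertex -0.169 -0.749 -3.275
vertex -0.468 -2.158 -1.945
endloop
endfacet
facet normal -0.704 0.561 0.436
outer loop
vertex -0.468 -2.158 -1.945
vertex -0.169 -0.749 -3.275
vertex -0.885 -2.246 -2.505
endloop
endfacet
facet normal -0.392 -0.818 0.421
outer loop
vertex -0.468 -2.158 -1.945
vertex -0.885 -2.246 -2.505
vertex -0.078 -2.679 -2.595
endloop
endfacet
facet normal 0.391 0.818 -0.421
outer loop
vertex -0.169 -0.749 -3.275
vertex 0.638 -1.181 -3.365
vertex -0.113 -1.091 -3.888
endloop
endfacet
facet normal -0.917 0.307 -0.255
outer loop
vertex -0.169 -0.749 -3.275
vertex -0.113 -1.091 -3.888
vertex -0.885 -2.246 -2.505
endloop
endfacet
facet normal -0.917 0.308 -0.254
outer loop
vertex -0.885 -2.246 -2.505
vertex -0.113 -1.091 -3.888
vertex -0.83 -2.588 -3.118
endloop
endfacet
facet normal -0.392 -0.818 0.421
outer loop
vertex -0.885 -2.246 -2.505
vertex -0.83 -2.588 -3.118
vertex -0.078 -2.679 -2.595
endloop
endfacet
facet normal 0.391 0.818 -0.421
outer loop
vertex -0.113 -1.091 -3.888
vertex 0.638 -1.181 -3.365
vertex 0.383 -1.486 -4.195
endloop
endfacet
facet normal -0.592 -0.126 -0.796
outer loop
vertex -0.113 -1.091 -3.888
vertex 0.383 -1.486 -4.195
vertex -0.83 -2.588 -3.118
endloop
endfacet
facet normal -0.592 -0.126 -0.796
outer loop
vertex -0.83 -2.588 -3.118
vertex 0.383 -1.486 -4.195
vertex -0.334 -2.983 -3.425
endloop
endfacet
facet normal -0.392 -0.818 0.421
outer loop
vertex -0.83 -2.588 -3.118
vertex -0.334 -2.983 -3.425
vertex -0.078 -2.679 -2.595
endloop
endfacet
facet normal 0.391 0.818 -0.421
outer loop
vertex 0.383 -1.486 -4.195
vertex 0.638 -1.181 -3.365
vertex 1.028 -1.702 -4.015
endloop
endfacet
facet normal 0.080 -0.486 -0.870
outer loop
vertex 0.383 -1.486 -4.195
vertex 1.028 -1.702 -4.015
vertex -0.334 -2.983 -3.425
endloop
endfacet
facet normal 0.079 -0.486 -0.871
outer loop
vertex -0.334 -2.983 -3.425
vertex 1.028 -1.702 -4.015
vertex 0.312 -3.2 -3.245
endloop
endfacet
facet normal -0.392 -0.818 0.421
outer loop
vertex -0.334 -2.983 -3.425
vertex 0.312 -3.2 -3.245
vertex -0.078 -2.679 -2.595
endloop
endfacet
facet normal 0.392 0.818 -0.421
outer loop
vertex 1.028 -1.702 -4.015
vertex 0.638 -1.181 -3.365
vertex 1.445 -1.614 -3.455
endloop
endfacet
facet normal 0.704 -0.561 -0.436
outer loop
vertex 1.028 -1.702 -4.015
vertex 1.445 -1.614 -3.455
vertex 0.312 -3.2 -3.245
endloop
endfacet
facet normal 0.704 -0.561 -0.435
outer loop
vertex 0.312 -3.2 -3.245
vertex 1.445 -1.614 -3.455
vertex 0.729 -3.111 -2.685
endloop
endfacet
facet normal -0.391 -0.818 0.421
outer loop
vertex 0.312 -3.2 -3.245
vertex 0.729 -3.111 -2.685
vertex -0.078 -2.679 -2.595
endloop
endfacet
facet normal 0.392 0.818 -0.421
outer loop
vertex 1.445 -1.614 -3.455
vertex 0.638 -1.181 -3.365
vertex 1.39 -1.272 -2.842
endloop
endfacet
facet normal 0.917 -0.308 0.254
outer loop
vertex 1.445 -1.614 -3.455
vertex 1.39 -1.272 -2.842
vertex 0.729 -3.111 -2.685
endloop
endfacet
facet normal 0.917 -0.308 0.255
outer loop
vertex 0.729 -3.111 -2.685
vertex 1.39 -1.272 -2.842
vertex 0.673 -2.769 -2.072
endloop
endfacet
facet normal -0.391 -0.818 0.421
outer loop
vertex 0.729 -3.111 -2.685
vertex 0.673 -2.769 -2.072
vertex -0.078 -2.679 -2.595
endloop
endfacet

endsolid


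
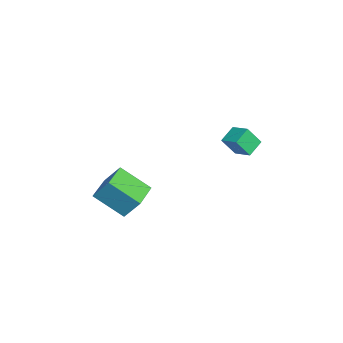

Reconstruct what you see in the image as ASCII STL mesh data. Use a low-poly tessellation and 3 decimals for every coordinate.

solid 
facet normal -0.736 -0.604 -0.304
outer loop
vertex 3.625 1.318 1.465
vertex 2.946 1.896 1.96
vertex 3.481 1.989 0.481
endloop
endfacet
facet normal 0.666 -0.567 -0.484
outer loop
vertex 4.254 2.624 0.8
vertex 3.625 1.318 1.465
vertex 3.481 1.989 0.481
endloop
endfacet
facet normal -0.737 -0.604 -0.304
outer loop
vertex 3.481 1.989 0.481
vertex 2.946 1.896 1.96
vertex 2.802 2.568 0.976
endloop
endfacet
facet normal -0.121 0.559 -0.820
outer loop
vertex 2.802 2.568 0.976
vertex 4.254 2.624 0.8
vertex 3.481 1.989 0.481
endloop
endfacet
facet normal 0.121 -0.560 0.820
outer loop
vertex 3.625 1.318 1.465
vertex 3.719 2.531 2.279
vertex 2.946 1.896 1.96
endloop
endfacet
facet normal 0.666 -0.567 -0.485
outer loop
vertex 4.398 1.952 1.784
vertex 3.625 1.318 1.465
vertex 4.254 2.624 0.8
endloop
endfacet
facet normal 0.121 -0.560 0.820
outer loop
vertex 4.398 1.952 1.784
vertex 3.719 2.531 2.279
vertex 3.625 1.318 1.465
endloop
endfacet
facet normal -0.666 0.567 0.485
outer loop
vertex 2.946 1.896 1.96
vertex 3.719 2.531 2.279
vertex 2.802 2.568 0.976
endloop
endfacet
facet normal -0.121 0.560 -0.820
outer loop
vertex 3.575 3.202 1.295
vertex 4.254 2.624 0.8
vertex 2.802 2.568 0.976
endloop
endfacet
facet normal -0.666 0.568 0.485
outer loop
vertex 2.802 2.568 0.976
vertex 3.719 2.531 2.279
vertex 3.575 3.202 1.295
endloop
endfacet
facet normal 0.736 0.604 0.305
outer loop
vertex 3.575 3.202 1.295
vertex 4.398 1.952 1.784
vertex 4.254 2.624 0.8
endloop
endfacet
facet normal 0.737 0.604 0.304
outer loop
vertex 3.719 2.531 2.279
vertex 4.398 1.952 1.784
vertex 3.575 3.202 1.295
endloop
endfacet
facet normal -0.946 0.322 0.024
outer loop
vertex 1.689 -4.199 -2.407
vertex 1.98 -3.425 -1.315
vertex 2.163 -2.718 -3.583
endloop
endfacet
facet normal -0.213 -0.565 -0.797
outer loop
vertex 3.8 -3.275 -3.625
vertex 1.689 -4.199 -2.407
vertex 2.163 -2.718 -3.583
endloop
endfacet
facet normal -0.946 0.322 0.024
outer loop
vertex 2.163 -2.718 -3.583
vertex 1.98 -3.425 -1.315
vertex 2.454 -1.944 -2.491
endloop
endfacet
facet normal 0.243 0.760 -0.603
outer loop
vertex 2.454 -1.944 -2.491
vertex 3.8 -3.275 -3.625
vertex 2.163 -2.718 -3.583
endloop
endfacet
facet normal -0.243 -0.760 0.603
outer loop
vertex 1.689 -4.199 -2.407
vertex 3.617 -3.982 -1.357
vertex 1.98 -3.425 -1.315
endloop
endfacet
facet normal -0.213 -0.565 -0.797
outer loop
vertex 3.326 -4.756 -2.449
vertex 1.689 -4.199 -2.407
vertex 3.8 -3.275 -3.625
endloop
endfacet
facet normal -0.243 -0.760 0.603
outer loop
vertex 3.326 -4.756 -2.449
vertex 3.617 -3.982 -1.357
vertex 1.689 -4.199 -2.407
endloop
endfacet
facet normal 0.213 0.565 0.797
outer loop
vertex 1.98 -3.425 -1.315
vertex 3.617 -3.982 -1.357
vertex 2.454 -1.944 -2.491
endloop
endfacet
facet normal 0.243 0.760 -0.603
outer loop
vertex 4.091 -2.501 -2.533
vertex 3.8 -3.275 -3.625
vertex 2.454 -1.944 -2.491
endloop
endfacet
facet normal 0.213 0.565 0.797
outer loop
vertex 2.454 -1.944 -2.491
vertex 3.617 -3.982 -1.357
vertex 4.091 -2.501 -2.533
endloop
endfacet
facet normal 0.946 -0.322 -0.024
outer loop
vertex 4.091 -2.501 -2.533
vertex 3.326 -4.756 -2.449
vertex 3.8 -3.275 -3.625
endloop
endfacet
facet normal 0.946 -0.322 -0.024
outer loop
vertex 3.617 -3.982 -1.357
vertex 3.326 -4.756 -2.449
vertex 4.091 -2.501 -2.533
endloop
endfacet

endsolid


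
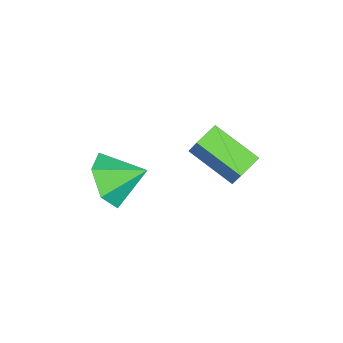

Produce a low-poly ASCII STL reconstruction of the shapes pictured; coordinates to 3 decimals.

solid 
facet normal -0.110 -0.877 -0.468
outer loop
vertex 2.079 -1.205 0.274
vertex 1.332 -1.484 0.972
vertex 1.062 -0.975 0.083
endloop
endfacet
facet normal 0.278 0.839 -0.467
outer loop
vertex 2.079 -1.205 0.274
vertex 1.062 -0.975 0.083
vertex 1.488 -0.256 1.628
endloop
endfacet
facet normal -0.112 -0.877 -0.468
outer loop
vertex 1.062 -0.975 0.083
vertex 1.332 -1.484 0.972
vertex 0.315 -1.253 0.782
endloop
endfacet
facet normal -0.525 0.818 -0.236
outer loop
vertex 1.062 -0.975 0.083
vertex 0.315 -1.253 0.782
vertex 1.488 -0.256 1.628
endloop
endfacet
facet normal -0.112 -0.877 -0.468
outer loop
vertex 0.315 -1.253 0.782
vertex 1.332 -1.484 0.972
vertex 0.586 -1.762 1.671
endloop
endfacet
facet normal -0.742 0.458 0.489
outer loop
vertex 0.315 -1.253 0.782
vertex 0.586 -1.762 1.671
vertex 1.488 -0.256 1.628
endloop
endfacet
facet normal -0.111 -0.877 -0.468
outer loop
vertex 0.586 -1.762 1.671
vertex 1.332 -1.484 0.972
vertex 1.603 -1.993 1.862
endloop
endfacet
facet normal -0.156 0.122 0.980
outer loop
vertex 0.586 -1.762 1.671
vertex 1.603 -1.993 1.862
vertex 1.488 -0.256 1.628
endloop
endfacet
facet normal -0.110 -0.877 -0.468
outer loop
vertex 1.603 -1.993 1.862
vertex 1.332 -1.484 0.972
vertex 2.349 -1.714 1.163
endloop
endfacet
facet normal 0.648 0.144 0.748
outer loop
vertex 1.603 -1.993 1.862
vertex 2.349 -1.714 1.163
vertex 1.488 -0.256 1.628
endloop
endfacet
facet normal -0.110 -0.877 -0.468
outer loop
vertex 2.349 -1.714 1.163
vertex 1.332 -1.484 0.972
vertex 2.079 -1.205 0.274
endloop
endfacet
facet normal 0.864 0.502 0.025
outer loop
vertex 2.349 -1.714 1.163
vertex 2.079 -1.205 0.274
vertex 1.488 -0.256 1.628
endloop
endfacet
facet normal -0.762 0.630 0.150
outer loop
vertex -0.575 1.964 1.838
vertex 0.385 3.323 1.006
vertex -0.927 1.727 1.044
endloop
endfacet
facet normal -0.516 -0.731 0.447
outer loop
vertex -0.165 1.097 0.894
vertex -0.575 1.964 1.838
vertex -0.927 1.727 1.044
endloop
endfacet
facet normal -0.762 0.630 0.150
outer loop
vertex -0.927 1.727 1.044
vertex 0.385 3.323 1.006
vertex 0.033 3.086 0.213
endloop
endfacet
facet normal -0.391 -0.263 -0.882
outer loop
vertex 0.033 3.086 0.213
vertex -0.165 1.097 0.894
vertex -0.927 1.727 1.044
endloop
endfacet
facet normal 0.391 0.263 0.882
outer loop
vertex -0.575 1.964 1.838
vertex 1.147 2.693 0.856
vertex 0.385 3.323 1.006
endloop
endfacet
facet normal -0.516 -0.731 0.447
outer loop
vertex 0.187 1.334 1.687
vertex -0.575 1.964 1.838
vertex -0.165 1.097 0.894
endloop
endfacet
facet normal 0.392 0.262 0.882
outer loop
vertex 0.187 1.334 1.687
vertex 1.147 2.693 0.856
vertex -0.575 1.964 1.838
endloop
endfacet
facet normal 0.516 0.731 -0.447
outer loop
vertex 0.385 3.323 1.006
vertex 1.147 2.693 0.856
vertex 0.033 3.086 0.213
endloop
endfacet
facet normal -0.392 -0.263 -0.882
outer loop
vertex 0.795 2.456 0.062
vertex -0.165 1.097 0.894
vertex 0.033 3.086 0.213
endloop
endfacet
facet normal 0.516 0.731 -0.447
outer loop
vertex 0.033 3.086 0.213
vertex 1.147 2.693 0.856
vertex 0.795 2.456 0.062
endloop
endfacet
facet normal 0.762 -0.630 -0.150
outer loop
vertex 0.795 2.456 0.062
vertex 0.187 1.334 1.687
vertex -0.165 1.097 0.894
endloop
endfacet
facet normal 0.762 -0.630 -0.150
outer loop
vertex 1.147 2.693 0.856
vertex 0.187 1.334 1.687
vertex 0.795 2.456 0.062
endloop
endfacet

endsolid


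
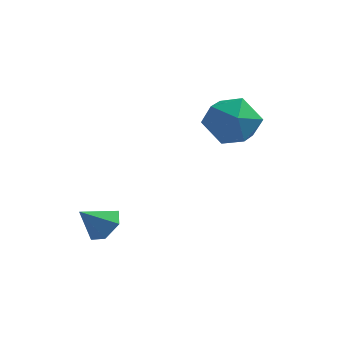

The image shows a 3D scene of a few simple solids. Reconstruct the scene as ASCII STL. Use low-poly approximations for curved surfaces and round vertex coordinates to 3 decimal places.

solid 
facet normal 0.564 0.472 -0.677
outer loop
vertex -0.72 -2.928 -0.842
vertex -1.363 -2.64 -1.177
vertex -1.009 -2.244 -0.606
endloop
endfacet
facet normal 0.375 -0.157 0.914
outer loop
vertex -0.72 -2.928 -0.842
vertex -1.009 -2.244 -0.606
vertex -2.057 -3.22 -0.343
endloop
endfacet
facet normal 0.564 0.472 -0.677
outer loop
vertex -1.009 -2.244 -0.606
vertex -1.363 -2.64 -1.177
vertex -1.652 -1.955 -0.94
endloop
endfacet
facet normal -0.228 0.474 0.850
outer loop
vertex -1.009 -2.244 -0.606
vertex -1.652 -1.955 -0.94
vertex -2.057 -3.22 -0.343
endloop
endfacet
facet normal 0.564 0.472 -0.677
outer loop
vertex -1.652 -1.955 -0.94
vertex -1.363 -2.64 -1.177
vertex -2.006 -2.351 -1.511
endloop
endfacet
facet normal -0.876 0.404 0.263
outer loop
vertex -1.652 -1.955 -0.94
vertex -2.006 -2.351 -1.511
vertex -2.057 -3.22 -0.343
endloop
endfacet
facet normal 0.564 0.472 -0.677
outer loop
vertex -2.006 -2.351 -1.511
vertex -1.363 -2.64 -1.177
vertex -1.717 -3.036 -1.748
endloop
endfacet
facet normal -0.918 -0.297 -0.261
outer loop
vertex -2.006 -2.351 -1.511
vertex -1.717 -3.036 -1.748
vertex -2.057 -3.22 -0.343
endloop
endfacet
facet normal 0.565 0.472 -0.677
outer loop
vertex -1.717 -3.036 -1.748
vertex -1.363 -2.64 -1.177
vertex -1.074 -3.325 -1.413
endloop
endfacet
facet normal -0.314 -0.929 -0.198
outer loop
vertex -1.717 -3.036 -1.748
vertex -1.074 -3.325 -1.413
vertex -2.057 -3.22 -0.343
endloop
endfacet
facet normal 0.564 0.472 -0.678
outer loop
vertex -1.074 -3.325 -1.413
vertex -1.363 -2.64 -1.177
vertex -0.72 -2.928 -0.842
endloop
endfacet
facet normal 0.333 -0.858 0.390
outer loop
vertex -1.074 -3.325 -1.413
vertex -0.72 -2.928 -0.842
vertex -2.057 -3.22 -0.343
endloop
endfacet
facet normal -0.841 0.535 -0.079
outer loop
vertex 1.615 1.472 2.39
vertex 0.992 0.547 2.768
vertex 1.416 1.328 3.542
endloop
endfacet
facet normal -0.285 0.956 0.070
outer loop
vertex 1.615 1.472 2.39
vertex 1.416 1.328 3.542
vertex 2.478 1.672 3.167
endloop
endfacet
facet normal 0.199 0.873 -0.446
outer loop
vertex 1.615 1.472 2.39
vertex 2.478 1.672 3.167
vertex 2.71 1.105 2.161
endloop
endfacet
facet normal -0.058 0.399 -0.915
outer loop
vertex 1.615 1.472 2.39
vertex 2.71 1.105 2.161
vertex 1.792 0.409 1.915
endloop
endfacet
facet normal -0.700 0.191 -0.688
outer loop
vertex 1.615 1.472 2.39
vertex 1.792 0.409 1.915
vertex 0.992 0.547 2.768
endloop
endfacet
facet normal 0.004 0.731 0.683
outer loop
vertex 2.478 1.672 3.167
vertex 1.416 1.328 3.542
vertex 2.388 0.871 4.025
endloop
endfacet
facet normal -0.896 0.049 0.442
outer loop
vertex 1.416 1.328 3.542
vertex 0.992 0.547 2.768
vertex 1.47 0.175 3.779
endloop
endfacet
facet normal -0.668 -0.508 -0.544
outer loop
vertex 0.992 0.547 2.768
vertex 1.792 0.409 1.915
vertex 1.702 -0.392 2.773
endloop
endfacet
facet normal 0.373 -0.170 -0.912
outer loop
vertex 1.792 0.409 1.915
vertex 2.71 1.105 2.161
vertex 2.764 -0.048 2.398
endloop
endfacet
facet normal 0.789 0.595 -0.154
outer loop
vertex 2.71 1.105 2.161
vertex 2.478 1.672 3.167
vertex 3.188 0.733 3.172
endloop
endfacet
facet normal 0.058 -0.399 0.915
outer loop
vertex 2.565 -0.192 3.55
vertex 2.388 0.871 4.025
vertex 1.47 0.175 3.779
endloop
endfacet
facet normal -0.199 -0.873 0.446
outer loop
vertex 2.565 -0.192 3.55
vertex 1.47 0.175 3.779
vertex 1.702 -0.392 2.773
endloop
endfacet
facet normal 0.285 -0.956 -0.070
outer loop
vertex 2.565 -0.192 3.55
vertex 1.702 -0.392 2.773
vertex 2.764 -0.048 2.398
endloop
endfacet
facet normal 0.841 -0.535 0.079
outer loop
vertex 2.565 -0.192 3.55
vertex 2.764 -0.048 2.398
vertex 3.188 0.733 3.172
endloop
endfacet
facet normal 0.700 -0.191 0.688
outer loop
vertex 2.565 -0.192 3.55
vertex 3.188 0.733 3.172
vertex 2.388 0.871 4.025
endloop
endfacet
facet normal -0.373 0.170 0.912
outer loop
vertex 1.47 0.175 3.779
vertex 2.388 0.871 4.025
vertex 1.416 1.328 3.542
endloop
endfacet
facet normal -0.789 -0.595 0.154
outer loop
vertex 1.702 -0.392 2.773
vertex 1.47 0.175 3.779
vertex 0.992 0.547 2.768
endloop
endfacet
facet normal -0.004 -0.731 -0.683
outer loop
vertex 2.764 -0.048 2.398
vertex 1.702 -0.392 2.773
vertex 1.792 0.409 1.915
endloop
endfacet
facet normal 0.896 -0.049 -0.442
outer loop
vertex 3.188 0.733 3.172
vertex 2.764 -0.048 2.398
vertex 2.71 1.105 2.161
endloop
endfacet
facet normal 0.668 0.508 0.544
outer loop
vertex 2.388 0.871 4.025
vertex 3.188 0.733 3.172
vertex 2.478 1.672 3.167
endloop
endfacet

endsolid


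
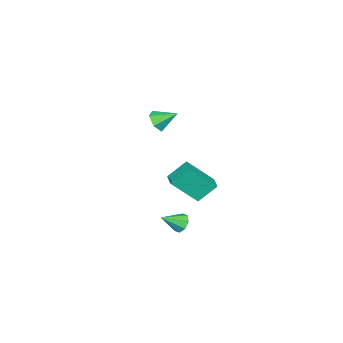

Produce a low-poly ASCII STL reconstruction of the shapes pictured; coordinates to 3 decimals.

solid 
facet normal 0.250 -0.806 -0.537
outer loop
vertex -3.3 -3.758 1.055
vertex -3.732 -3.51 0.481
vertex -3.001 -3.309 0.52
endloop
endfacet
facet normal 0.683 0.324 0.654
outer loop
vertex -3.3 -3.758 1.055
vertex -3.001 -3.309 0.52
vertex -4.068 -2.43 1.199
endloop
endfacet
facet normal 0.250 -0.806 -0.537
outer loop
vertex -3.001 -3.309 0.52
vertex -3.732 -3.51 0.481
vertex -3.433 -3.061 -0.054
endloop
endfacet
facet normal 0.593 0.799 -0.101
outer loop
vertex -3.001 -3.309 0.52
vertex -3.433 -3.061 -0.054
vertex -4.068 -2.43 1.199
endloop
endfacet
facet normal 0.251 -0.806 -0.536
outer loop
vertex -3.433 -3.061 -0.054
vertex -3.732 -3.51 0.481
vertex -4.165 -3.263 -0.093
endloop
endfacet
facet normal -0.201 0.830 -0.520
outer loop
vertex -3.433 -3.061 -0.054
vertex -4.165 -3.263 -0.093
vertex -4.068 -2.43 1.199
endloop
endfacet
facet normal 0.250 -0.807 -0.536
outer loop
vertex -4.165 -3.263 -0.093
vertex -3.732 -3.51 0.481
vertex -4.464 -3.711 0.442
endloop
endfacet
facet normal -0.904 0.387 -0.181
outer loop
vertex -4.165 -3.263 -0.093
vertex -4.464 -3.711 0.442
vertex -4.068 -2.43 1.199
endloop
endfacet
facet normal 0.250 -0.806 -0.536
outer loop
vertex -4.464 -3.711 0.442
vertex -3.732 -3.51 0.481
vertex -4.032 -3.959 1.016
endloop
endfacet
facet normal -0.814 -0.088 0.574
outer loop
vertex -4.464 -3.711 0.442
vertex -4.032 -3.959 1.016
vertex -4.068 -2.43 1.199
endloop
endfacet
facet normal 0.250 -0.806 -0.536
outer loop
vertex -4.032 -3.959 1.016
vertex -3.732 -3.51 0.481
vertex -3.3 -3.758 1.055
endloop
endfacet
facet normal -0.020 -0.119 0.993
outer loop
vertex -4.032 -3.959 1.016
vertex -3.3 -3.758 1.055
vertex -4.068 -2.43 1.199
endloop
endfacet
facet normal -0.653 0.549 -0.522
outer loop
vertex 3.868 1.897 -2.429
vertex 3.422 1.751 -2.024
vertex 3.841 2.206 -2.07
endloop
endfacet
facet normal 0.956 0.254 -0.147
outer loop
vertex 3.868 1.897 -2.429
vertex 3.841 2.206 -2.07
vertex 4.258 1.049 -1.356
endloop
endfacet
facet normal -0.653 0.549 -0.522
outer loop
vertex 3.841 2.206 -2.07
vertex 3.422 1.751 -2.024
vertex 3.568 2.248 -1.684
endloop
endfacet
facet normal 0.716 0.535 0.448
outer loop
vertex 3.841 2.206 -2.07
vertex 3.568 2.248 -1.684
vertex 4.258 1.049 -1.356
endloop
endfacet
facet normal -0.653 0.549 -0.522
outer loop
vertex 3.568 2.248 -1.684
vertex 3.422 1.751 -2.024
vertex 3.21 2.0 -1.497
endloop
endfacet
facet normal 0.215 0.371 0.903
outer loop
vertex 3.568 2.248 -1.684
vertex 3.21 2.0 -1.497
vertex 4.258 1.049 -1.356
endloop
endfacet
facet normal -0.653 0.548 -0.522
outer loop
vertex 3.21 2.0 -1.497
vertex 3.422 1.751 -2.024
vertex 2.976 1.605 -1.619
endloop
endfacet
facet normal -0.258 -0.142 0.956
outer loop
vertex 3.21 2.0 -1.497
vertex 2.976 1.605 -1.619
vertex 4.258 1.049 -1.356
endloop
endfacet
facet normal -0.653 0.549 -0.522
outer loop
vertex 2.976 1.605 -1.619
vertex 3.422 1.751 -2.024
vertex 3.003 1.296 -1.978
endloop
endfacet
facet normal -0.422 -0.703 0.573
outer loop
vertex 2.976 1.605 -1.619
vertex 3.003 1.296 -1.978
vertex 4.258 1.049 -1.356
endloop
endfacet
facet normal -0.653 0.548 -0.523
outer loop
vertex 3.003 1.296 -1.978
vertex 3.422 1.751 -2.024
vertex 3.276 1.253 -2.364
endloop
endfacet
facet normal -0.183 -0.983 -0.020
outer loop
vertex 3.003 1.296 -1.978
vertex 3.276 1.253 -2.364
vertex 4.258 1.049 -1.356
endloop
endfacet
facet normal -0.654 0.548 -0.522
outer loop
vertex 3.276 1.253 -2.364
vertex 3.422 1.751 -2.024
vertex 3.634 1.502 -2.551
endloop
endfacet
facet normal 0.320 -0.818 -0.477
outer loop
vertex 3.276 1.253 -2.364
vertex 3.634 1.502 -2.551
vertex 4.258 1.049 -1.356
endloop
endfacet
facet normal -0.653 0.548 -0.522
outer loop
vertex 3.634 1.502 -2.551
vertex 3.422 1.751 -2.024
vertex 3.868 1.897 -2.429
endloop
endfacet
facet normal 0.792 -0.306 -0.529
outer loop
vertex 3.634 1.502 -2.551
vertex 3.868 1.897 -2.429
vertex 4.258 1.049 -1.356
endloop
endfacet
facet normal -0.455 0.546 0.703
outer loop
vertex 2.25 1.433 1.771
vertex 2.981 1.989 1.812
vertex 1.451 2.585 0.359
endloop
endfacet
facet normal -0.795 -0.605 -0.044
outer loop
vertex 2.079 1.831 -0.612
vertex 2.25 1.433 1.771
vertex 1.451 2.585 0.359
endloop
endfacet
facet normal -0.455 0.546 0.703
outer loop
vertex 1.451 2.585 0.359
vertex 2.981 1.989 1.812
vertex 2.183 3.142 0.4
endloop
endfacet
facet normal -0.401 0.579 -0.709
outer loop
vertex 2.183 3.142 0.4
vertex 2.079 1.831 -0.612
vertex 1.451 2.585 0.359
endloop
endfacet
facet normal 0.401 -0.580 0.709
outer loop
vertex 2.25 1.433 1.771
vertex 3.609 1.235 0.841
vertex 2.981 1.989 1.812
endloop
endfacet
facet normal -0.796 -0.604 -0.044
outer loop
vertex 2.877 0.678 0.8
vertex 2.25 1.433 1.771
vertex 2.079 1.831 -0.612
endloop
endfacet
facet normal 0.401 -0.579 0.710
outer loop
vertex 2.877 0.678 0.8
vertex 3.609 1.235 0.841
vertex 2.25 1.433 1.771
endloop
endfacet
facet normal 0.795 0.605 0.045
outer loop
vertex 2.981 1.989 1.812
vertex 3.609 1.235 0.841
vertex 2.183 3.142 0.4
endloop
endfacet
facet normal -0.401 0.579 -0.710
outer loop
vertex 2.81 2.387 -0.571
vertex 2.079 1.831 -0.612
vertex 2.183 3.142 0.4
endloop
endfacet
facet normal 0.795 0.605 0.043
outer loop
vertex 2.183 3.142 0.4
vertex 3.609 1.235 0.841
vertex 2.81 2.387 -0.571
endloop
endfacet
facet normal 0.455 -0.546 -0.703
outer loop
vertex 2.81 2.387 -0.571
vertex 2.877 0.678 0.8
vertex 2.079 1.831 -0.612
endloop
endfacet
facet normal 0.455 -0.546 -0.703
outer loop
vertex 3.609 1.235 0.841
vertex 2.877 0.678 0.8
vertex 2.81 2.387 -0.571
endloop
endfacet

endsolid


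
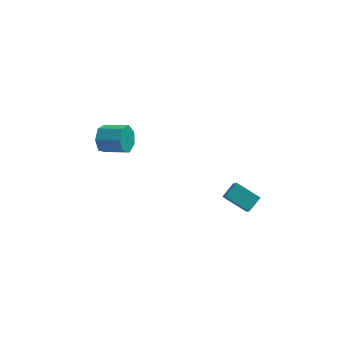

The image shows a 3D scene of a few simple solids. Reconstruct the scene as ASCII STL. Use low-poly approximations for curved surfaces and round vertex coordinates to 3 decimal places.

solid 
facet normal -0.908 0.283 -0.307
outer loop
vertex -3.177 1.359 -3.842
vertex -3.501 1.077 -3.144
vertex -3.212 1.827 -3.307
endloop
endfacet
facet normal 0.415 0.698 -0.583
outer loop
vertex -3.177 1.359 -3.842
vertex -3.212 1.827 -3.307
vertex -1.914 0.965 -3.414
endloop
endfacet
facet normal 0.416 0.698 -0.583
outer loop
vertex -1.914 0.965 -3.414
vertex -3.212 1.827 -3.307
vertex -1.95 1.433 -2.879
endloop
endfacet
facet normal 0.908 -0.283 0.309
outer loop
vertex -1.914 0.965 -3.414
vertex -1.95 1.433 -2.879
vertex -2.239 0.683 -2.716
endloop
endfacet
facet normal -0.908 0.283 -0.308
outer loop
vertex -3.212 1.827 -3.307
vertex -3.501 1.077 -3.144
vertex -3.465 1.73 -2.649
endloop
endfacet
facet normal 0.220 0.949 0.225
outer loop
vertex -3.212 1.827 -3.307
vertex -3.465 1.73 -2.649
vertex -1.95 1.433 -2.879
endloop
endfacet
facet normal 0.220 0.949 0.225
outer loop
vertex -1.95 1.433 -2.879
vertex -3.465 1.73 -2.649
vertex -2.203 1.336 -2.221
endloop
endfacet
facet normal 0.908 -0.283 0.308
outer loop
vertex -1.95 1.433 -2.879
vertex -2.203 1.336 -2.221
vertex -2.239 0.683 -2.716
endloop
endfacet
facet normal -0.908 0.284 -0.308
outer loop
vertex -3.465 1.73 -2.649
vertex -3.501 1.077 -3.144
vertex -3.746 1.141 -2.364
endloop
endfacet
facet normal -0.141 0.485 0.863
outer loop
vertex -3.465 1.73 -2.649
vertex -3.746 1.141 -2.364
vertex -2.203 1.336 -2.221
endloop
endfacet
facet normal -0.141 0.485 0.863
outer loop
vertex -2.203 1.336 -2.221
vertex -3.746 1.141 -2.364
vertex -2.483 0.748 -1.936
endloop
endfacet
facet normal 0.908 -0.283 0.308
outer loop
vertex -2.203 1.336 -2.221
vertex -2.483 0.748 -1.936
vertex -2.239 0.683 -2.716
endloop
endfacet
facet normal -0.908 0.283 -0.308
outer loop
vertex -3.746 1.141 -2.364
vertex -3.501 1.077 -3.144
vertex -3.842 0.504 -2.666
endloop
endfacet
facet normal -0.396 -0.344 0.852
outer loop
vertex -3.746 1.141 -2.364
vertex -3.842 0.504 -2.666
vertex -2.483 0.748 -1.936
endloop
endfacet
facet normal -0.396 -0.344 0.852
outer loop
vertex -2.483 0.748 -1.936
vertex -3.842 0.504 -2.666
vertex -2.579 0.111 -2.238
endloop
endfacet
facet normal 0.908 -0.283 0.308
outer loop
vertex -2.483 0.748 -1.936
vertex -2.579 0.111 -2.238
vertex -2.239 0.683 -2.716
endloop
endfacet
facet normal -0.908 0.284 -0.308
outer loop
vertex -3.842 0.504 -2.666
vertex -3.501 1.077 -3.144
vertex -3.682 0.298 -3.328
endloop
endfacet
facet normal -0.352 -0.914 0.199
outer loop
vertex -3.842 0.504 -2.666
vertex -3.682 0.298 -3.328
vertex -2.579 0.111 -2.238
endloop
endfacet
facet normal -0.352 -0.914 0.199
outer loop
vertex -2.579 0.111 -2.238
vertex -3.682 0.298 -3.328
vertex -2.419 -0.095 -2.9
endloop
endfacet
facet normal 0.908 -0.283 0.308
outer loop
vertex -2.579 0.111 -2.238
vertex -2.419 -0.095 -2.9
vertex -2.239 0.683 -2.716
endloop
endfacet
facet normal -0.908 0.284 -0.307
outer loop
vertex -3.682 0.298 -3.328
vertex -3.501 1.077 -3.144
vertex -3.386 0.679 -3.851
endloop
endfacet
facet normal -0.043 -0.796 -0.604
outer loop
vertex -3.682 0.298 -3.328
vertex -3.386 0.679 -3.851
vertex -2.419 -0.095 -2.9
endloop
endfacet
facet normal -0.044 -0.796 -0.603
outer loop
vertex -2.419 -0.095 -2.9
vertex -3.386 0.679 -3.851
vertex -2.123 0.285 -3.423
endloop
endfacet
facet normal 0.908 -0.283 0.308
outer loop
vertex -2.419 -0.095 -2.9
vertex -2.123 0.285 -3.423
vertex -2.239 0.683 -2.716
endloop
endfacet
facet normal -0.908 0.283 -0.307
outer loop
vertex -3.386 0.679 -3.851
vertex -3.501 1.077 -3.144
vertex -3.177 1.359 -3.842
endloop
endfacet
facet normal 0.298 -0.079 -0.951
outer loop
vertex -3.386 0.679 -3.851
vertex -3.177 1.359 -3.842
vertex -2.123 0.285 -3.423
endloop
endfacet
facet normal 0.298 -0.079 -0.951
outer loop
vertex -2.123 0.285 -3.423
vertex -3.177 1.359 -3.842
vertex -1.914 0.965 -3.414
endloop
endfacet
facet normal 0.908 -0.283 0.308
outer loop
vertex -2.123 0.285 -3.423
vertex -1.914 0.965 -3.414
vertex -2.239 0.683 -2.716
endloop
endfacet
facet normal -0.557 -0.679 -0.478
outer loop
vertex 3.864 -4.834 -2.538
vertex 2.709 -4.334 -1.902
vertex 3.733 -4.217 -3.262
endloop
endfacet
facet normal 0.819 -0.355 -0.451
outer loop
vertex 4.251 -3.586 -2.818
vertex 3.864 -4.834 -2.538
vertex 3.733 -4.217 -3.262
endloop
endfacet
facet normal -0.557 -0.680 -0.478
outer loop
vertex 3.733 -4.217 -3.262
vertex 2.709 -4.334 -1.902
vertex 2.578 -3.718 -2.626
endloop
endfacet
facet normal -0.137 0.643 -0.754
outer loop
vertex 2.578 -3.718 -2.626
vertex 4.251 -3.586 -2.818
vertex 3.733 -4.217 -3.262
endloop
endfacet
facet normal 0.137 -0.643 0.754
outer loop
vertex 3.864 -4.834 -2.538
vertex 3.227 -3.703 -1.458
vertex 2.709 -4.334 -1.902
endloop
endfacet
facet normal 0.819 -0.355 -0.450
outer loop
vertex 4.382 -4.202 -2.094
vertex 3.864 -4.834 -2.538
vertex 4.251 -3.586 -2.818
endloop
endfacet
facet normal 0.138 -0.642 0.754
outer loop
vertex 4.382 -4.202 -2.094
vertex 3.227 -3.703 -1.458
vertex 3.864 -4.834 -2.538
endloop
endfacet
facet normal -0.819 0.355 0.451
outer loop
vertex 2.709 -4.334 -1.902
vertex 3.227 -3.703 -1.458
vertex 2.578 -3.718 -2.626
endloop
endfacet
facet normal -0.137 0.642 -0.754
outer loop
vertex 3.096 -3.086 -2.182
vertex 4.251 -3.586 -2.818
vertex 2.578 -3.718 -2.626
endloop
endfacet
facet normal -0.819 0.355 0.451
outer loop
vertex 2.578 -3.718 -2.626
vertex 3.227 -3.703 -1.458
vertex 3.096 -3.086 -2.182
endloop
endfacet
facet normal 0.557 0.680 0.477
outer loop
vertex 3.096 -3.086 -2.182
vertex 4.382 -4.202 -2.094
vertex 4.251 -3.586 -2.818
endloop
endfacet
facet normal 0.557 0.679 0.478
outer loop
vertex 3.227 -3.703 -1.458
vertex 4.382 -4.202 -2.094
vertex 3.096 -3.086 -2.182
endloop
endfacet

endsolid


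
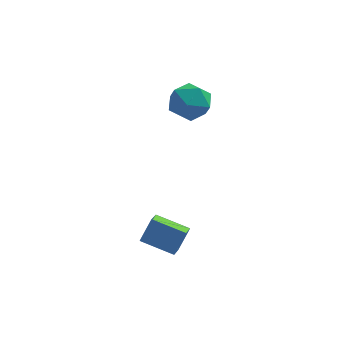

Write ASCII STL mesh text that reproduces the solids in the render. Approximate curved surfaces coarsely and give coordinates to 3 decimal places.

solid 
facet normal -0.372 -0.354 -0.858
outer loop
vertex -3.511 -3.46 -3.573
vertex -3.393 -2.617 -3.972
vertex -2.003 -3.897 -4.046
endloop
endfacet
facet normal -0.126 -0.896 0.425
outer loop
vertex -1.527 -3.443 -2.948
vertex -3.511 -3.46 -3.573
vertex -2.003 -3.897 -4.046
endloop
endfacet
facet normal -0.372 -0.354 -0.858
outer loop
vertex -2.003 -3.897 -4.046
vertex -3.393 -2.617 -3.972
vertex -1.884 -3.054 -4.445
endloop
endfacet
facet normal 0.920 -0.266 -0.289
outer loop
vertex -1.884 -3.054 -4.445
vertex -1.527 -3.443 -2.948
vertex -2.003 -3.897 -4.046
endloop
endfacet
facet normal -0.920 0.266 0.289
outer loop
vertex -3.511 -3.46 -3.573
vertex -2.917 -2.163 -2.874
vertex -3.393 -2.617 -3.972
endloop
endfacet
facet normal -0.126 -0.896 0.425
outer loop
vertex -3.036 -3.006 -2.475
vertex -3.511 -3.46 -3.573
vertex -1.527 -3.443 -2.948
endloop
endfacet
facet normal -0.920 0.266 0.288
outer loop
vertex -3.036 -3.006 -2.475
vertex -2.917 -2.163 -2.874
vertex -3.511 -3.46 -3.573
endloop
endfacet
facet normal 0.126 0.896 -0.425
outer loop
vertex -3.393 -2.617 -3.972
vertex -2.917 -2.163 -2.874
vertex -1.884 -3.054 -4.445
endloop
endfacet
facet normal 0.920 -0.265 -0.288
outer loop
vertex -1.409 -2.6 -3.347
vertex -1.527 -3.443 -2.948
vertex -1.884 -3.054 -4.445
endloop
endfacet
facet normal 0.126 0.896 -0.425
outer loop
vertex -1.884 -3.054 -4.445
vertex -2.917 -2.163 -2.874
vertex -1.409 -2.6 -3.347
endloop
endfacet
facet normal 0.372 0.354 0.858
outer loop
vertex -1.409 -2.6 -3.347
vertex -3.036 -3.006 -2.475
vertex -1.527 -3.443 -2.948
endloop
endfacet
facet normal 0.372 0.354 0.858
outer loop
vertex -2.917 -2.163 -2.874
vertex -3.036 -3.006 -2.475
vertex -1.409 -2.6 -3.347
endloop
endfacet
facet normal -0.125 -0.434 0.892
outer loop
vertex -2.375 1.49 2.698
vertex -1.753 0.616 2.36
vertex -1.262 1.497 2.858
endloop
endfacet
facet normal -0.138 0.277 0.951
outer loop
vertex -2.375 1.49 2.698
vertex -1.262 1.497 2.858
vertex -1.786 2.43 2.51
endloop
endfacet
facet normal -0.664 0.523 0.535
outer loop
vertex -2.375 1.49 2.698
vertex -1.786 2.43 2.51
vertex -2.601 2.124 1.797
endloop
endfacet
facet normal -0.975 -0.036 0.219
outer loop
vertex -2.375 1.49 2.698
vertex -2.601 2.124 1.797
vertex -2.58 1.003 1.704
endloop
endfacet
facet normal -0.643 -0.627 0.440
outer loop
vertex -2.375 1.49 2.698
vertex -2.58 1.003 1.704
vertex -1.753 0.616 2.36
endloop
endfacet
facet normal 0.480 0.530 0.699
outer loop
vertex -1.786 2.43 2.51
vertex -1.262 1.497 2.858
vertex -0.8 2.137 2.056
endloop
endfacet
facet normal 0.501 -0.620 0.604
outer loop
vertex -1.262 1.497 2.858
vertex -1.753 0.616 2.36
vertex -0.779 1.016 1.963
endloop
endfacet
facet normal -0.336 -0.933 -0.127
outer loop
vertex -1.753 0.616 2.36
vertex -2.58 1.003 1.704
vertex -1.594 0.71 1.25
endloop
endfacet
facet normal -0.874 0.024 -0.485
outer loop
vertex -2.58 1.003 1.704
vertex -2.601 2.124 1.797
vertex -2.118 1.643 0.902
endloop
endfacet
facet normal -0.371 0.928 0.025
outer loop
vertex -2.601 2.124 1.797
vertex -1.786 2.43 2.51
vertex -1.627 2.524 1.4
endloop
endfacet
facet normal 0.975 0.036 -0.219
outer loop
vertex -1.005 1.65 1.062
vertex -0.8 2.137 2.056
vertex -0.779 1.016 1.963
endloop
endfacet
facet normal 0.664 -0.523 -0.535
outer loop
vertex -1.005 1.65 1.062
vertex -0.779 1.016 1.963
vertex -1.594 0.71 1.25
endloop
endfacet
facet normal 0.138 -0.277 -0.951
outer loop
vertex -1.005 1.65 1.062
vertex -1.594 0.71 1.25
vertex -2.118 1.643 0.902
endloop
endfacet
facet normal 0.125 0.434 -0.892
outer loop
vertex -1.005 1.65 1.062
vertex -2.118 1.643 0.902
vertex -1.627 2.524 1.4
endloop
endfacet
facet normal 0.643 0.627 -0.440
outer loop
vertex -1.005 1.65 1.062
vertex -1.627 2.524 1.4
vertex -0.8 2.137 2.056
endloop
endfacet
facet normal 0.874 -0.024 0.485
outer loop
vertex -0.779 1.016 1.963
vertex -0.8 2.137 2.056
vertex -1.262 1.497 2.858
endloop
endfacet
facet normal 0.371 -0.928 -0.025
outer loop
vertex -1.594 0.71 1.25
vertex -0.779 1.016 1.963
vertex -1.753 0.616 2.36
endloop
endfacet
facet normal -0.480 -0.530 -0.699
outer loop
vertex -2.118 1.643 0.902
vertex -1.594 0.71 1.25
vertex -2.58 1.003 1.704
endloop
endfacet
facet normal -0.501 0.620 -0.604
outer loop
vertex -1.627 2.524 1.4
vertex -2.118 1.643 0.902
vertex -2.601 2.124 1.797
endloop
endfacet
facet normal 0.336 0.933 0.127
outer loop
vertex -0.8 2.137 2.056
vertex -1.627 2.524 1.4
vertex -1.786 2.43 2.51
endloop
endfacet

endsolid
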